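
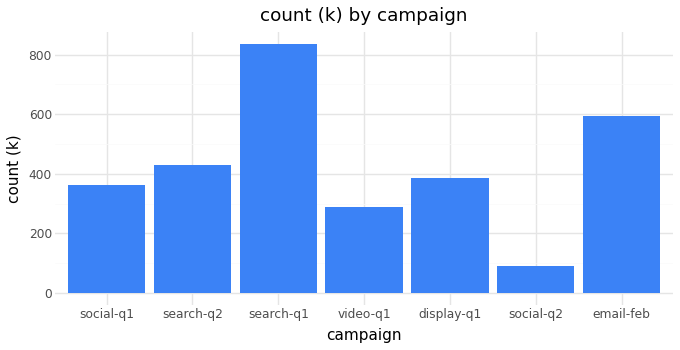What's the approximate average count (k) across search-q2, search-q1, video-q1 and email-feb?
≈ 525

(400 + 800 + 300 + 600) / 4 ≈ 525.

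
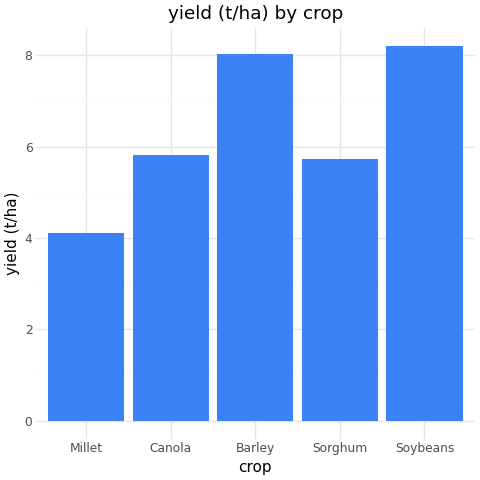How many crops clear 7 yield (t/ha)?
2

Above 7: Barley, Soybeans.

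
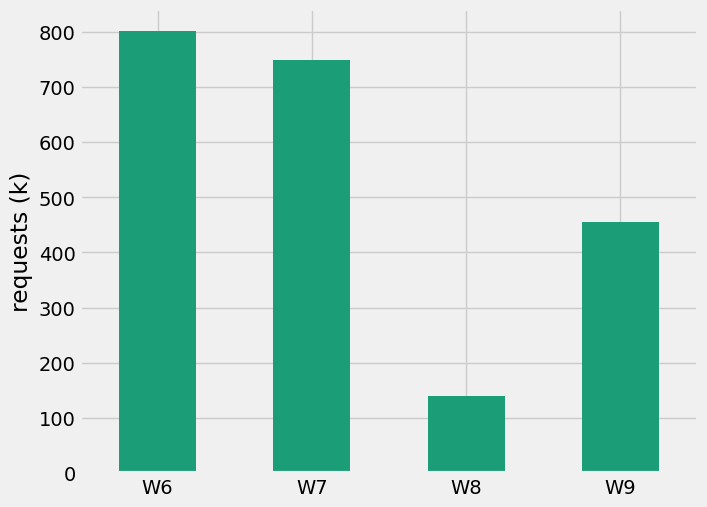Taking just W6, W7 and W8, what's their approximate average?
≈ 533

(800 + 700 + 100) / 3 ≈ 533.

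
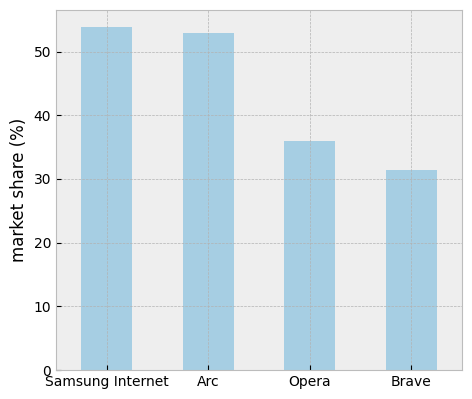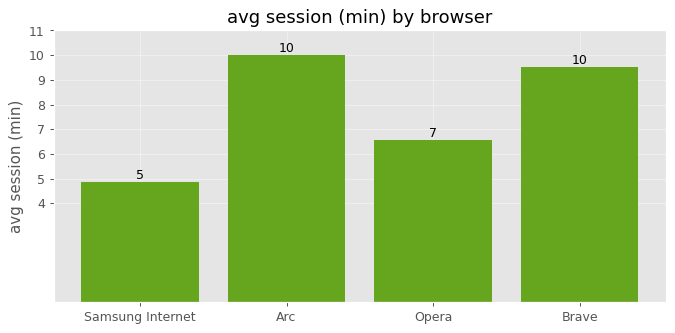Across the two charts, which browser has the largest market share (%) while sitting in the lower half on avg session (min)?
Chart 2 median avg session (min) ≈ 8; below-median browsers: Samsung Internet, Opera. Among those, Samsung Internet has the highest market share (%) (≈ 55).

Samsung Internet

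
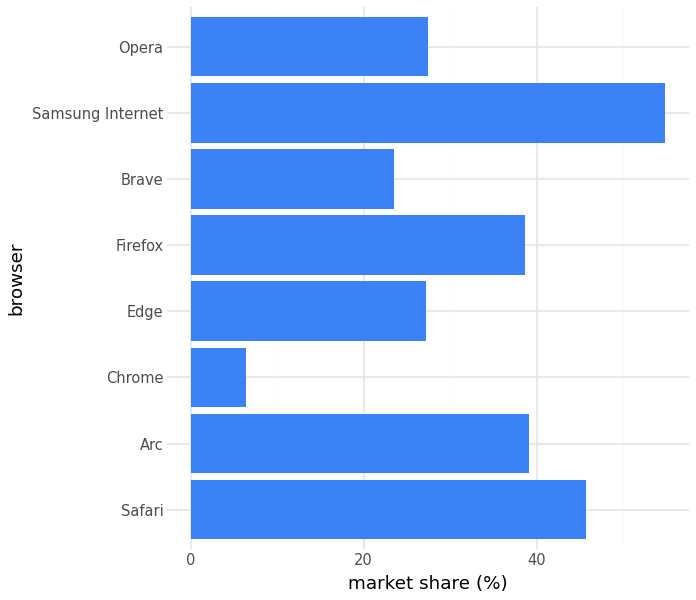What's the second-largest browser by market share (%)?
Safari

Top 3: Samsung Internet ≈ 55, Safari ≈ 45, Arc ≈ 40.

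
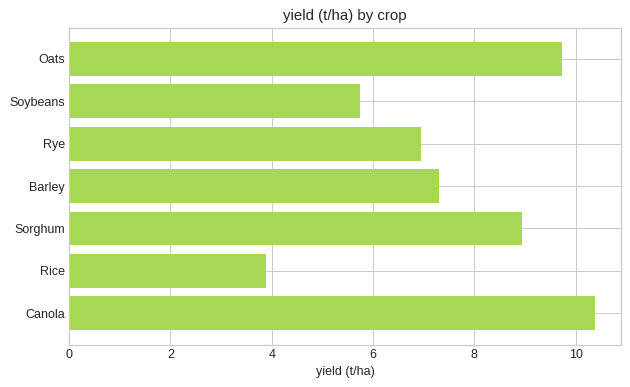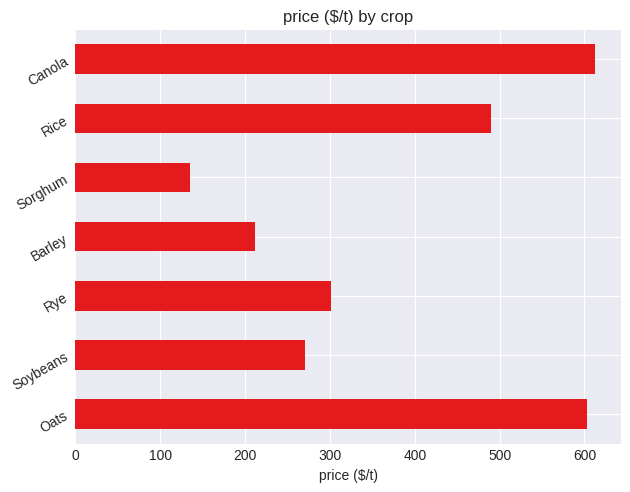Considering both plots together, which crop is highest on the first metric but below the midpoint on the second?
Sorghum

Chart 2 median price ($/t) ≈ 300; below-median crops: Soybeans, Barley, Sorghum. Among those, Sorghum has the highest yield (t/ha) (≈ 9).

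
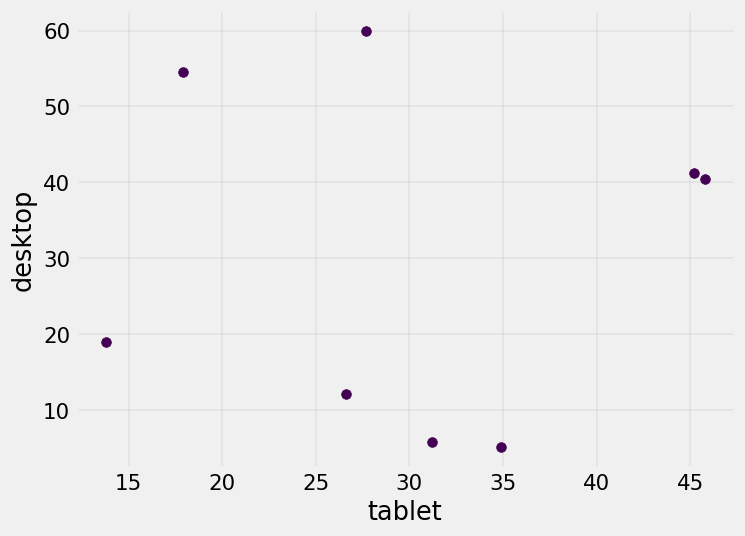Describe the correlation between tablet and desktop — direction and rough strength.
Points are roughly uncorrelated; weak (|r| ≈ 0.0).

no clear correlation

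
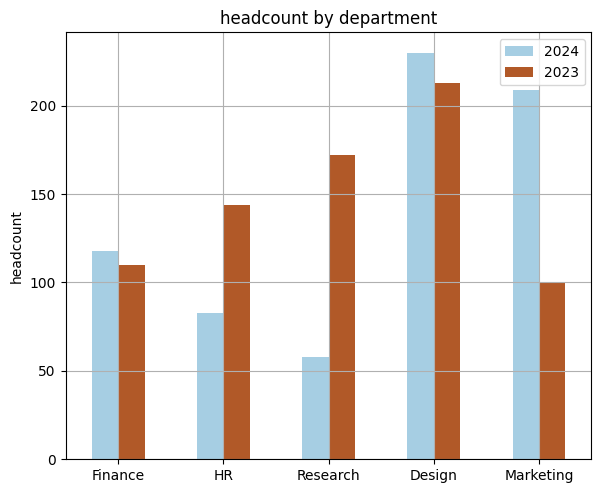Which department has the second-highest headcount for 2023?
Research

Top 3 for 2023: Design ≈ 220, Research ≈ 180, HR ≈ 140.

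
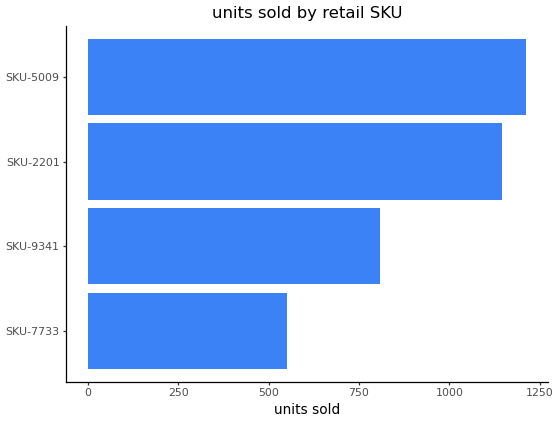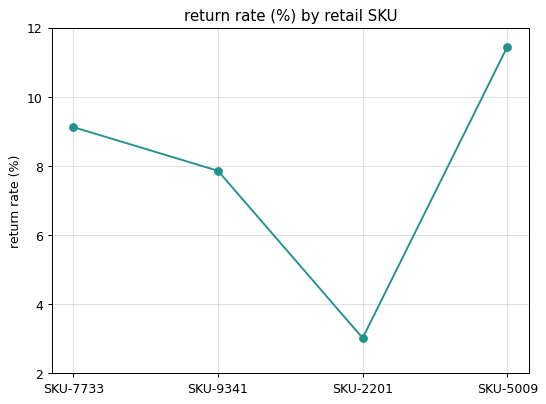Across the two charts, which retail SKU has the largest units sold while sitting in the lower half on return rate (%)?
Chart 2 median return rate (%) ≈ 8; below-median retail SKUs: SKU-9341, SKU-2201. Among those, SKU-2201 has the highest units sold (≈ 1200).

SKU-2201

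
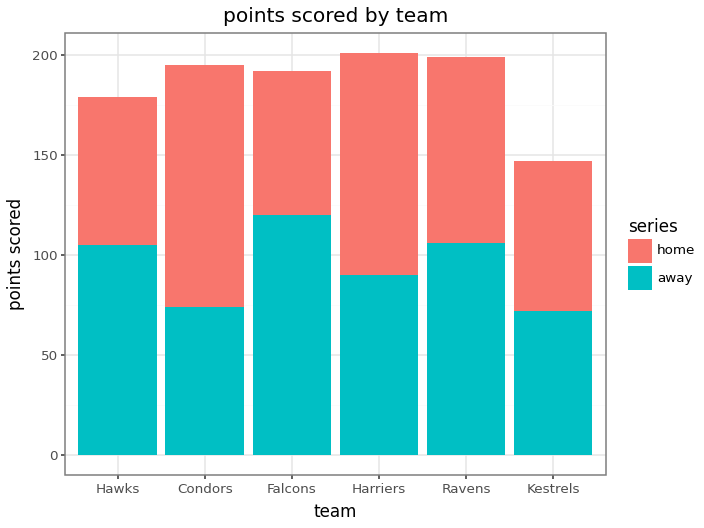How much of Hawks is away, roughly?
≈ 100

away top ≈ 100, bottom ≈ 0; segment ≈ 100.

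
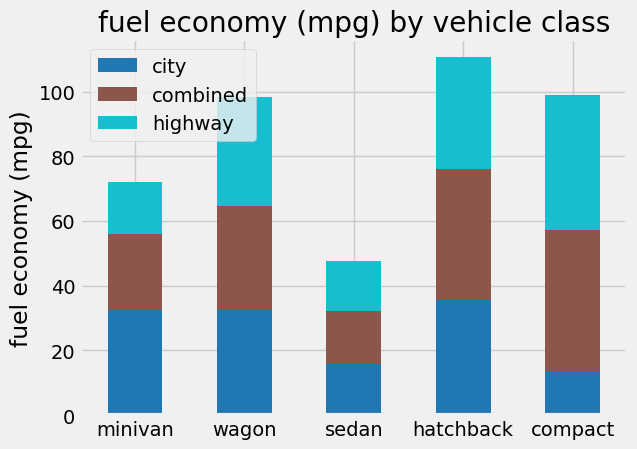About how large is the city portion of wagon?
≈ 30

city top ≈ 30, bottom ≈ 0; segment ≈ 30.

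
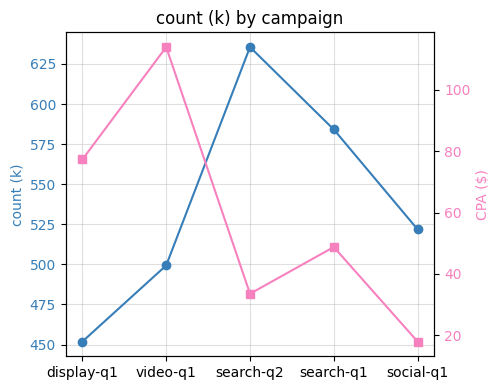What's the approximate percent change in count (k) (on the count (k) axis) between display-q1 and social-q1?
≈ +13%

display-q1 ≈ 460, social-q1 ≈ 520; (520 − 460) / 460 ≈ +13%.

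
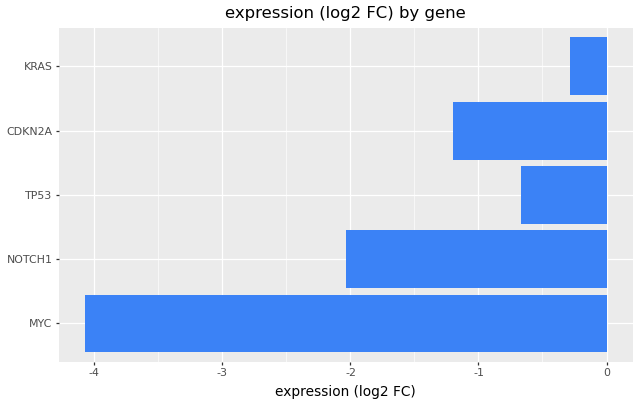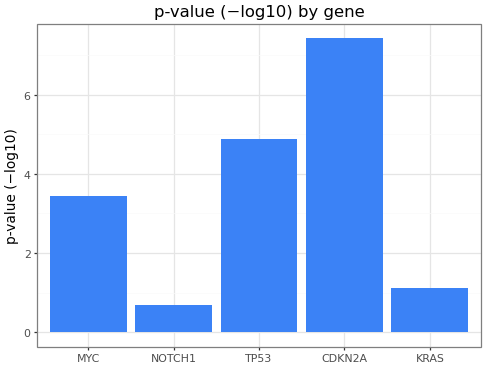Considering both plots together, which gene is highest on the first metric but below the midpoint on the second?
Chart 2 median p-value (−log10) ≈ 3; below-median genes: NOTCH1, KRAS. Among those, KRAS has the highest expression (log2 FC) (≈ 0).

KRAS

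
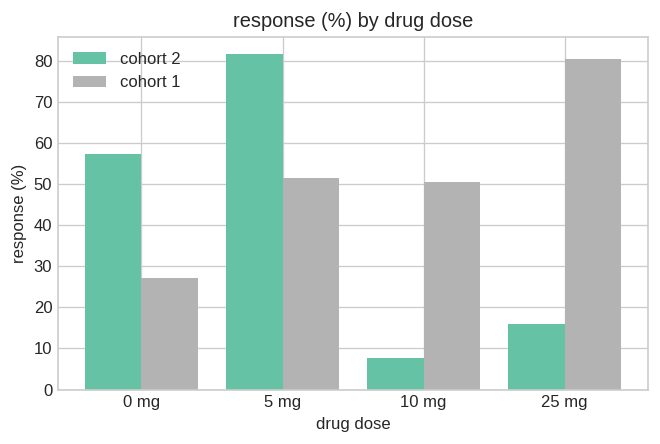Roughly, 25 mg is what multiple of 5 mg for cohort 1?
25 mg ≈ 80, 5 mg ≈ 50; 80/50 ≈ 1.6.

≈ 1.6×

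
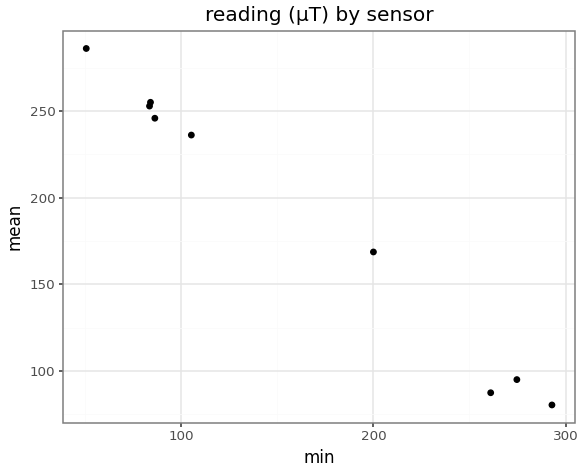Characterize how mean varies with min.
negative, strong

Points are negatively correlated; strong (|r| ≈ 1.0).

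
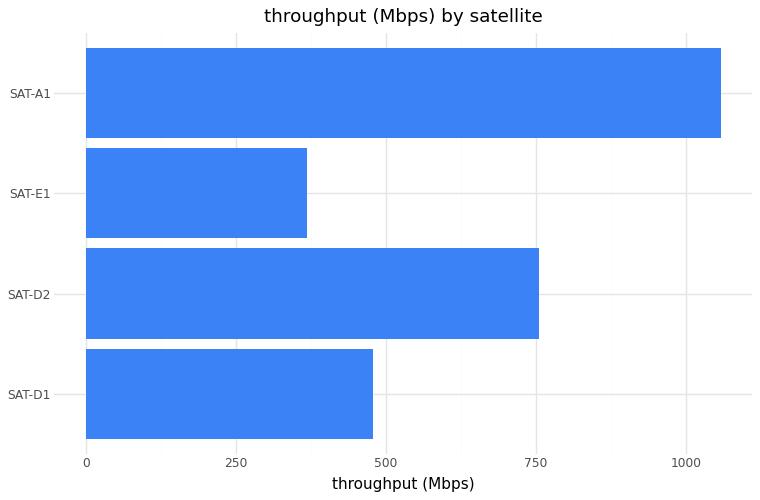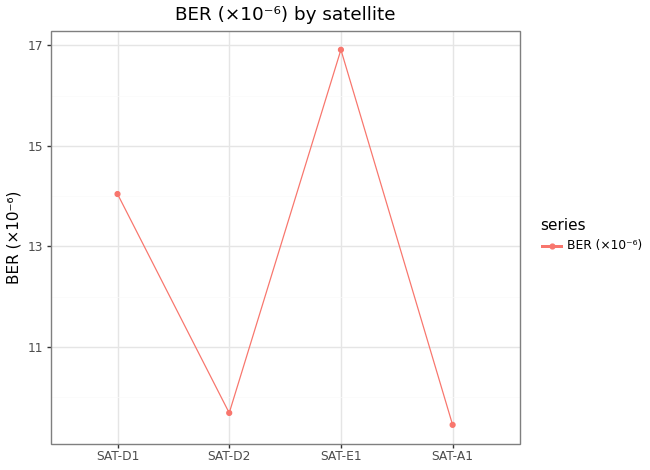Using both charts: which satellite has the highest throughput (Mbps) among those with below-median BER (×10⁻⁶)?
Chart 2 median BER (×10⁻⁶) ≈ 12; below-median satellites: SAT-D2, SAT-A1. Among those, SAT-A1 has the highest throughput (Mbps) (≈ 1100).

SAT-A1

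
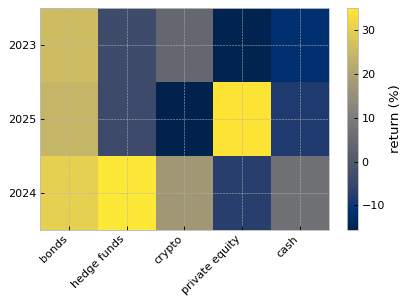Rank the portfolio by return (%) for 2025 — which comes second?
Top 3 for 2025: private equity ≈ 35, bonds ≈ 25, hedge funds ≈ -5.

bonds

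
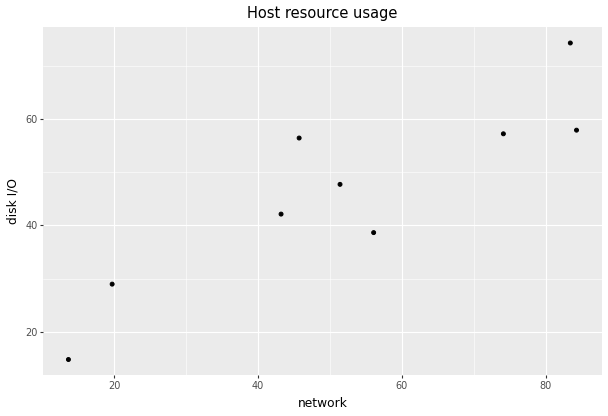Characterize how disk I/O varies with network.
positive, strong

Points are positively correlated; strong (|r| ≈ 0.9).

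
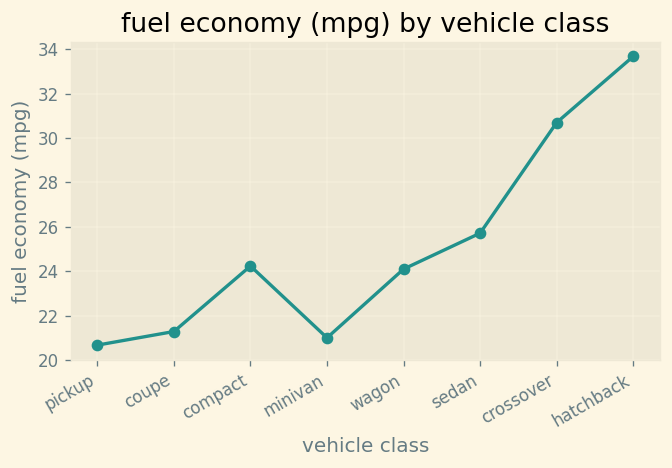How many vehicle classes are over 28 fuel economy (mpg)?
Above 28: crossover, hatchback.

2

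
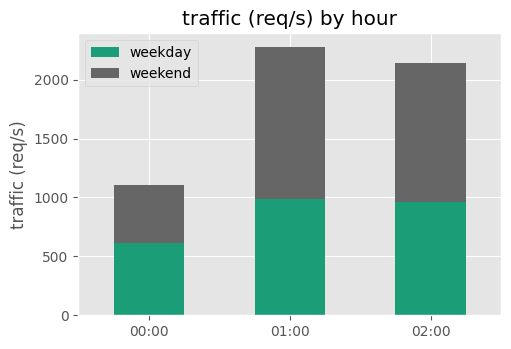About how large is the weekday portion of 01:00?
weekday top ≈ 1000, bottom ≈ 0; segment ≈ 1000.

≈ 1000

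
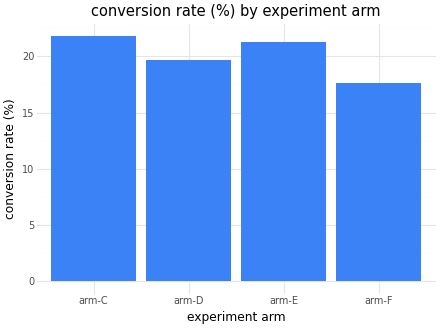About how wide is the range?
≈ 4

Max arm-C ≈ 22, min arm-F ≈ 18; range ≈ 4.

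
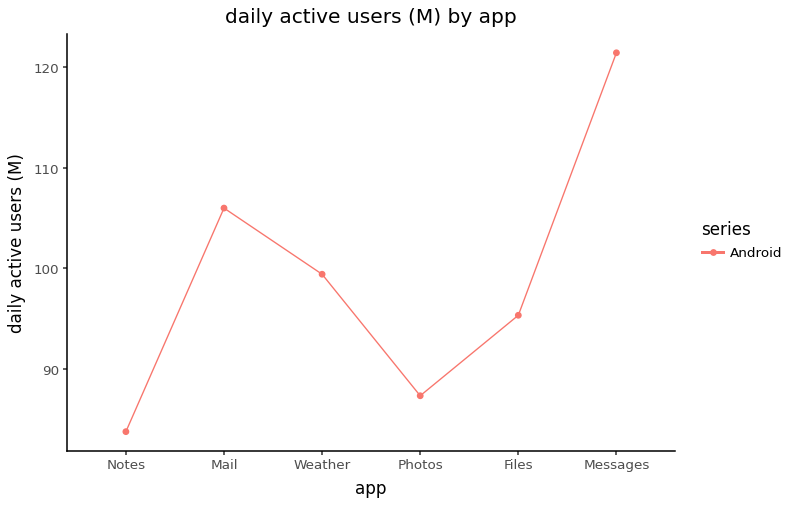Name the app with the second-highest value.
Top 3: Messages ≈ 120, Mail ≈ 105, Weather ≈ 100.

Mail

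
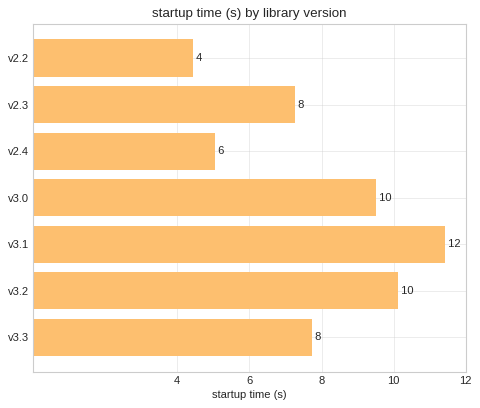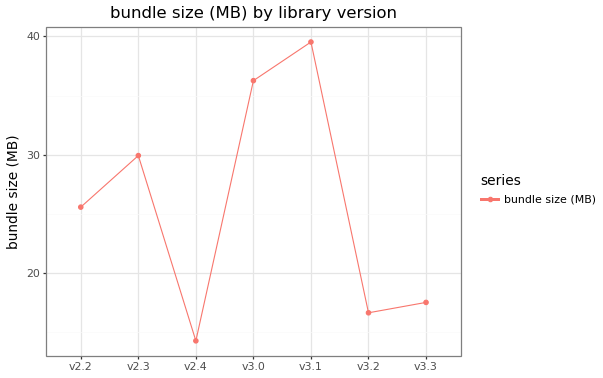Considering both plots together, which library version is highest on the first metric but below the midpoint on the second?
v3.2

Chart 2 median bundle size (MB) ≈ 25; below-median library versions: v2.4, v3.2, v3.3. Among those, v3.2 has the highest startup time (s) (≈ 10).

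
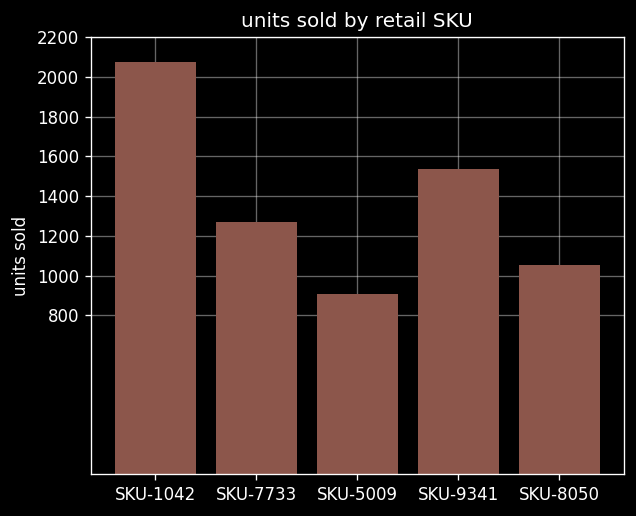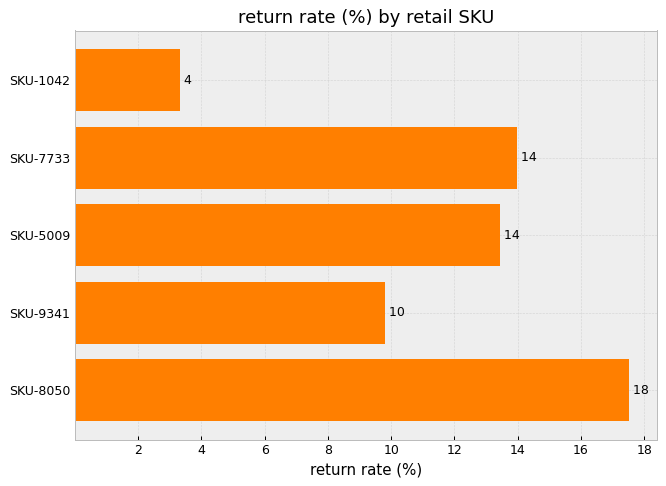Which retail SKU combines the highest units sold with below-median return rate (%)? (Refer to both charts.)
SKU-1042

Chart 2 median return rate (%) ≈ 14; below-median retail SKUs: SKU-1042, SKU-9341. Among those, SKU-1042 has the highest units sold (≈ 2000).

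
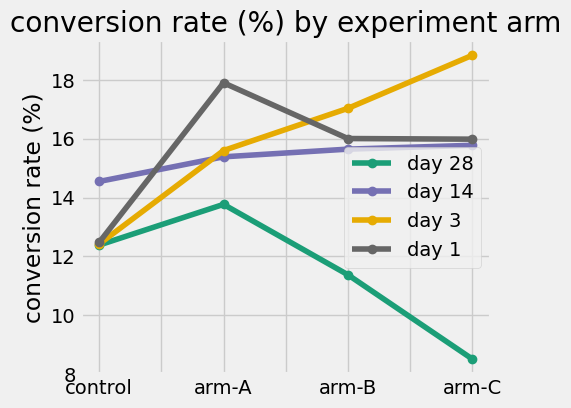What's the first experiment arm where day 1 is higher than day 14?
control: day 1 ≈ 12 vs day 14 ≈ 15 (not yet); arm-A: day 1 ≈ 18 vs day 14 ≈ 15 (first crossover).

arm-A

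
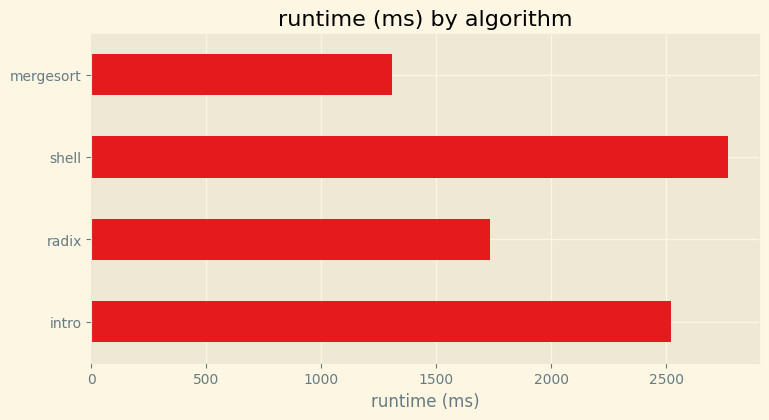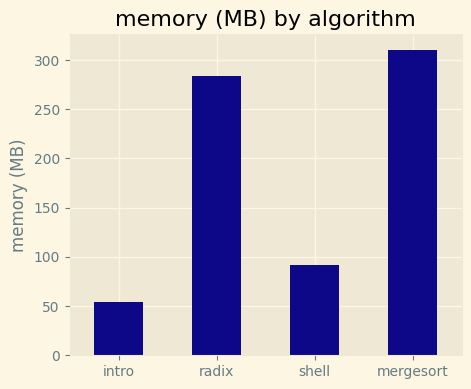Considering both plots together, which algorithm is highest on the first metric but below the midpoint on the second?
shell

Chart 2 median memory (MB) ≈ 200; below-median algorithms: intro, shell. Among those, shell has the highest runtime (ms) (≈ 3000).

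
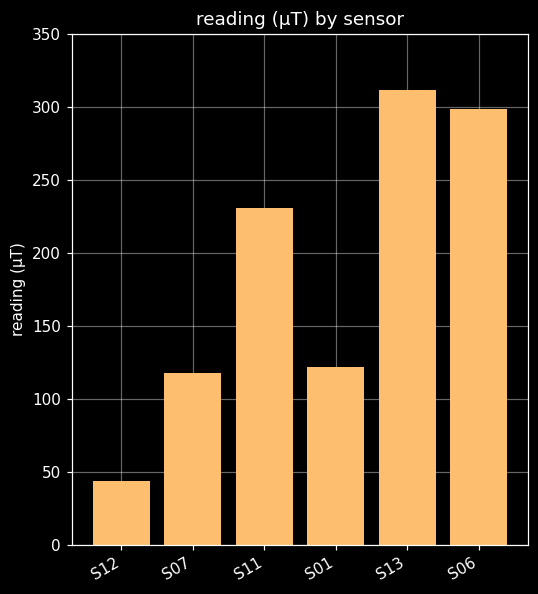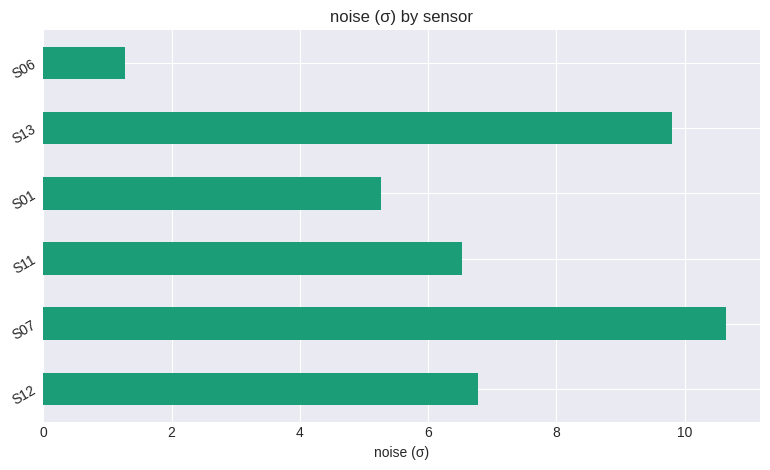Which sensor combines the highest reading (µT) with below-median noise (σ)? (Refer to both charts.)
S06

Chart 2 median noise (σ) ≈ 7; below-median sensors: S11, S01, S06. Among those, S06 has the highest reading (µT) (≈ 300).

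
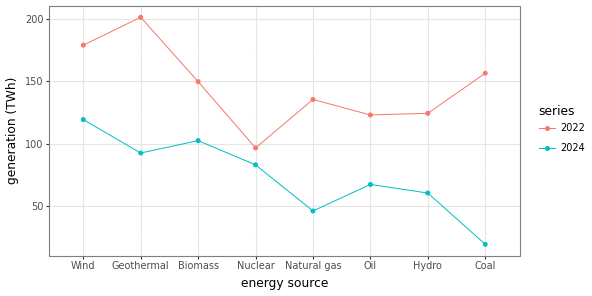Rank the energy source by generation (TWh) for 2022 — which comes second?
Wind

Top 3 for 2022: Geothermal ≈ 200, Wind ≈ 180, Coal ≈ 160.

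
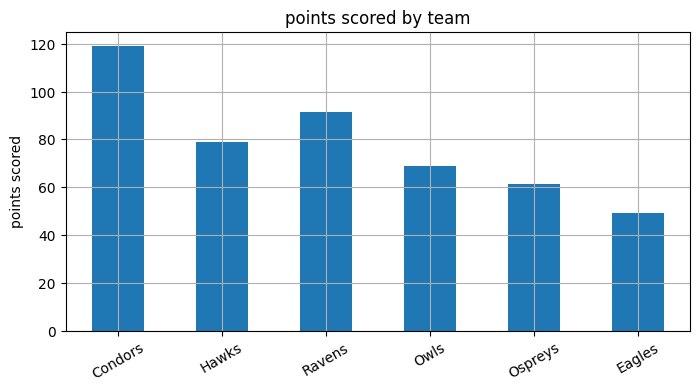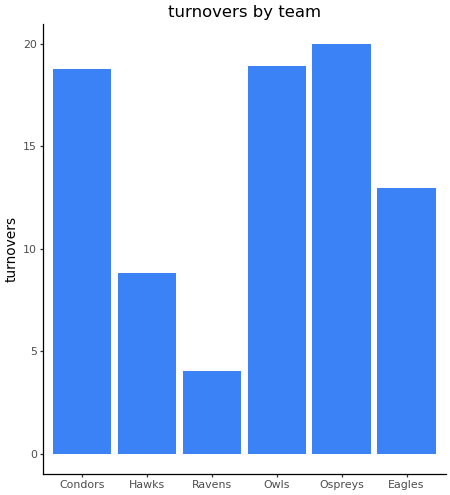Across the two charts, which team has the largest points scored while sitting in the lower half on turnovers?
Chart 2 median turnovers ≈ 16; below-median teams: Hawks, Ravens, Eagles. Among those, Ravens has the highest points scored (≈ 100).

Ravens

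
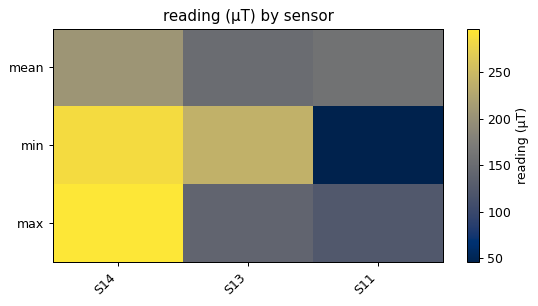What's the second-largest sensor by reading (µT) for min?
S13

Top 3 for min: S14 ≈ 275, S13 ≈ 250, S11 ≈ 50.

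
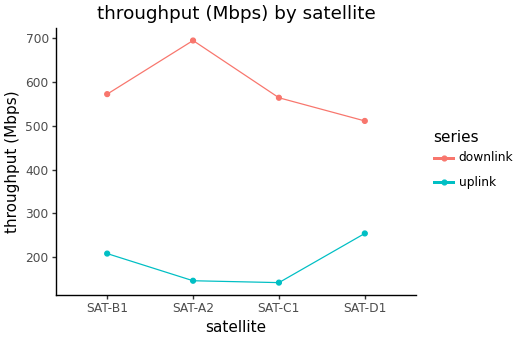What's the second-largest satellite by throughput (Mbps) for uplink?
Top 3 for uplink: SAT-D1 ≈ 250, SAT-B1 ≈ 200, SAT-A2 ≈ 150.

SAT-B1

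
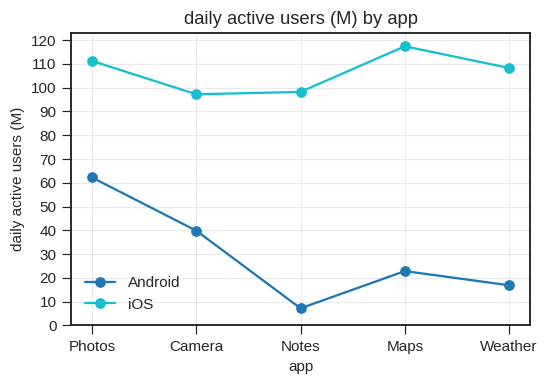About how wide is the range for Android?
Max Photos ≈ 60, min Notes ≈ 10; range ≈ 50.

≈ 50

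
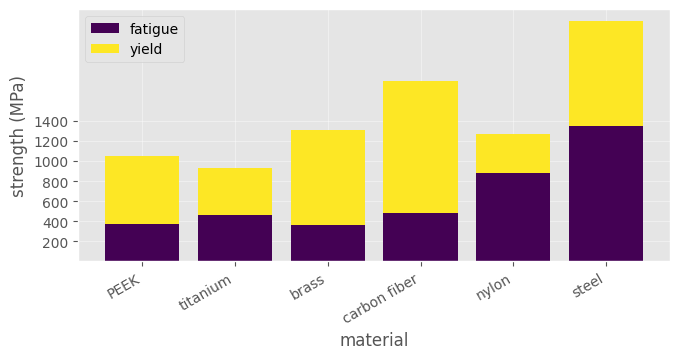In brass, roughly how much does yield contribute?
yield top ≈ 1400, bottom ≈ 400; segment ≈ 1000.

≈ 1000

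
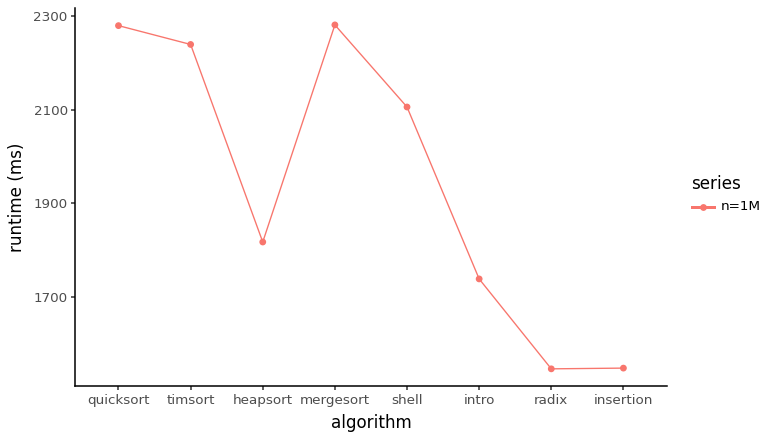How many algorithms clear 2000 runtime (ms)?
Above 2000: quicksort, timsort, mergesort, shell.

4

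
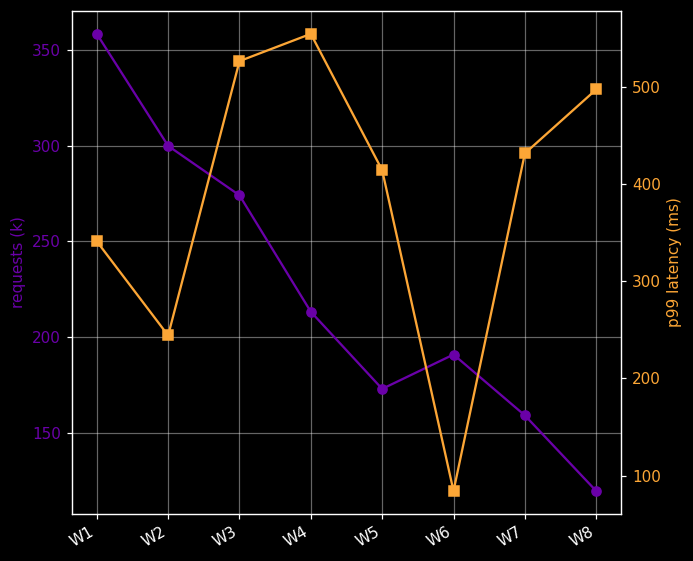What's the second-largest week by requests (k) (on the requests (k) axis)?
W2

Top 3 (on the requests (k) axis): W1 ≈ 360, W2 ≈ 300, W3 ≈ 280.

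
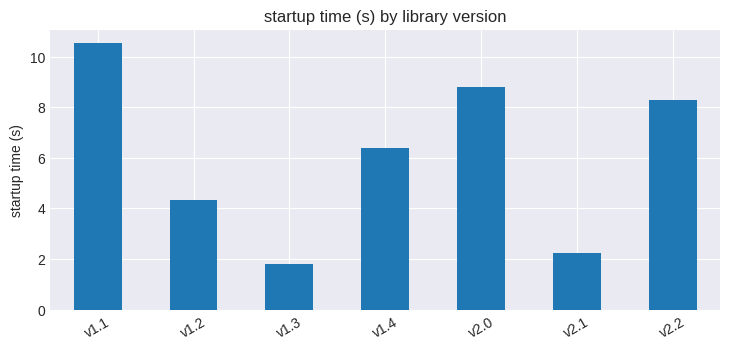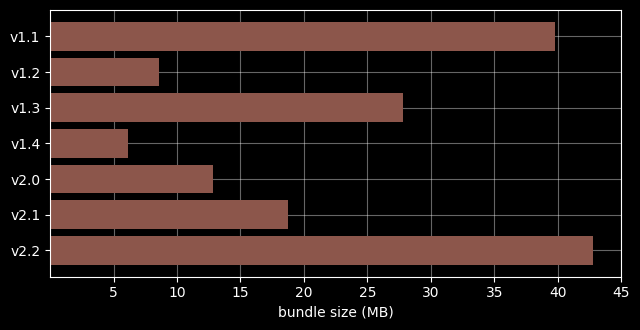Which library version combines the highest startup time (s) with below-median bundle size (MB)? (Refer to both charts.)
Chart 2 median bundle size (MB) ≈ 20; below-median library versions: v1.2, v1.4, v2.0. Among those, v2.0 has the highest startup time (s) (≈ 9).

v2.0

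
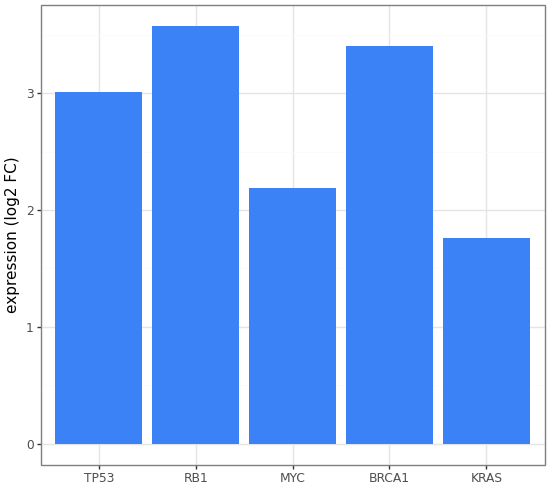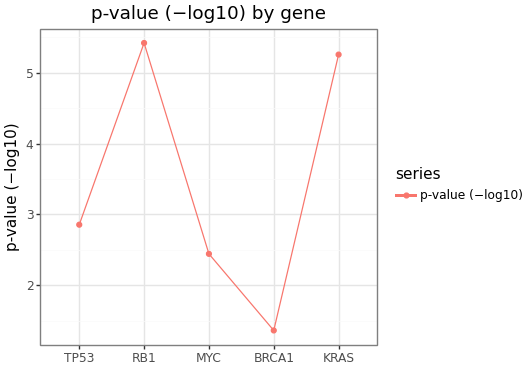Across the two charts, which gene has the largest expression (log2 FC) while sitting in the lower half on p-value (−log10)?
BRCA1

Chart 2 median p-value (−log10) ≈ 3; below-median genes: MYC, BRCA1. Among those, BRCA1 has the highest expression (log2 FC) (≈ 3.5).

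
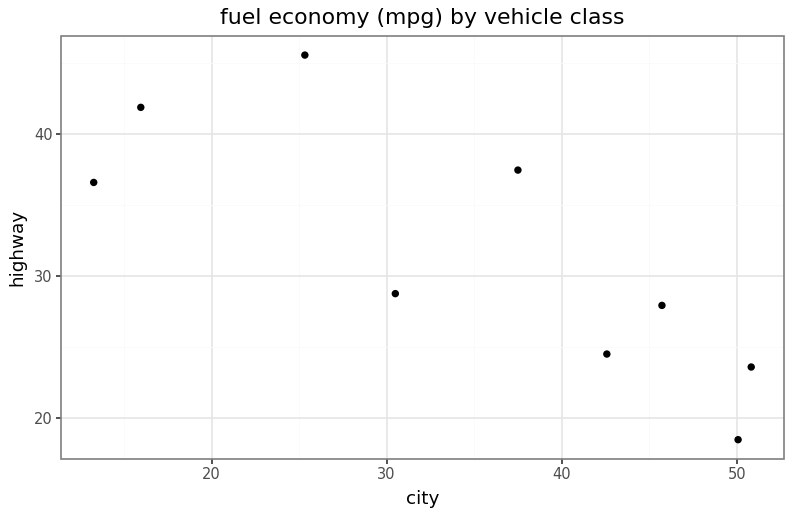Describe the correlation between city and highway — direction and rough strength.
Points are negatively correlated; strong (|r| ≈ 0.8).

negative, strong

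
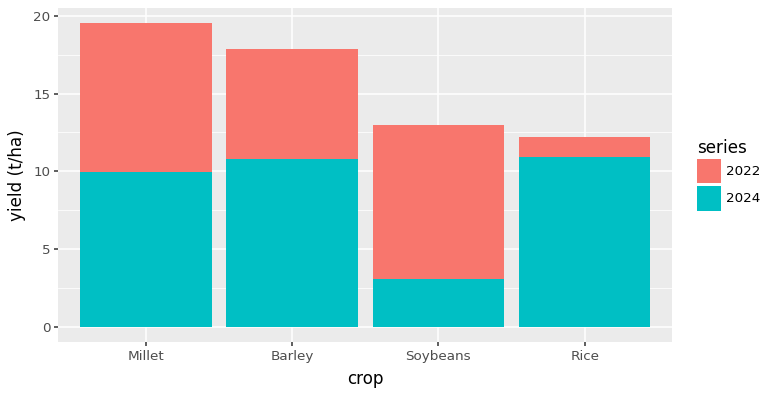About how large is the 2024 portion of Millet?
2024 top ≈ 10, bottom ≈ 0; segment ≈ 10.

≈ 10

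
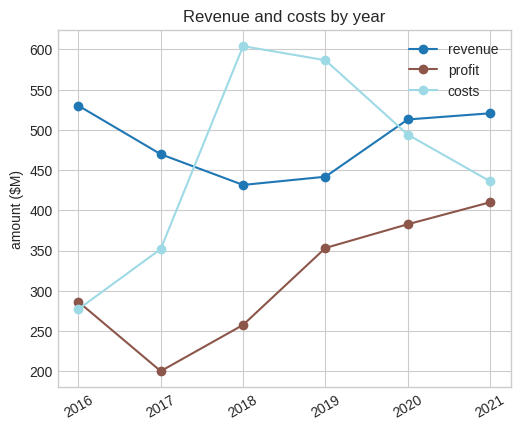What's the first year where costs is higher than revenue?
2017: costs ≈ 350 vs revenue ≈ 450 (not yet); 2018: costs ≈ 600 vs revenue ≈ 450 (first crossover).

2018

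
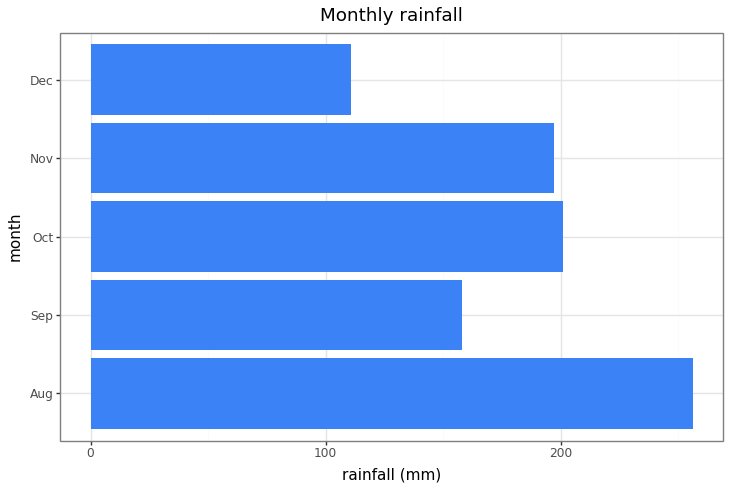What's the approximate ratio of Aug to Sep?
Aug ≈ 250, Sep ≈ 150; 250/150 ≈ 1.67.

≈ 1.67×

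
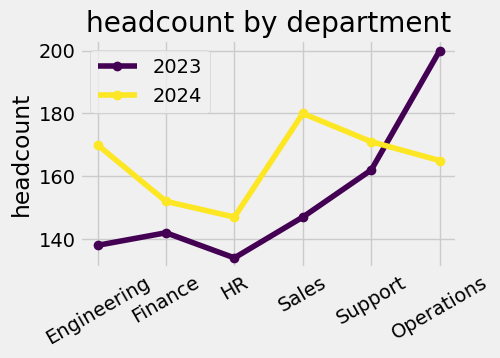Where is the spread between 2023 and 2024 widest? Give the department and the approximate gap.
Operations, ≈ 40

Operations: 2023 ≈ 200, 2024 ≈ 160 → gap ≈ 40. Next-largest (Sales) is only ≈ 30.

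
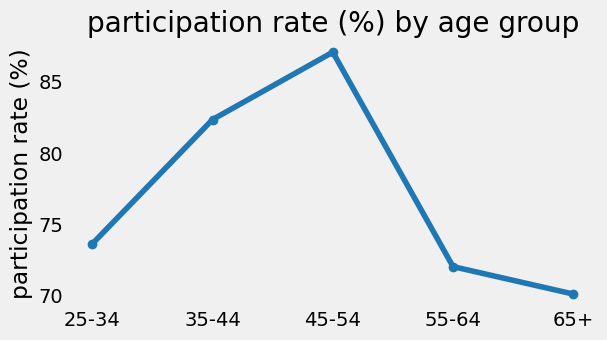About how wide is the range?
Max 45-54 ≈ 88, min 65+ ≈ 70; range ≈ 18.

≈ 18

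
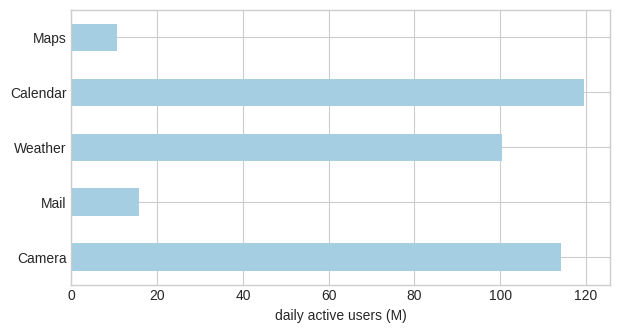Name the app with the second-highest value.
Camera

Top 3: Calendar ≈ 120, Camera ≈ 110, Weather ≈ 100.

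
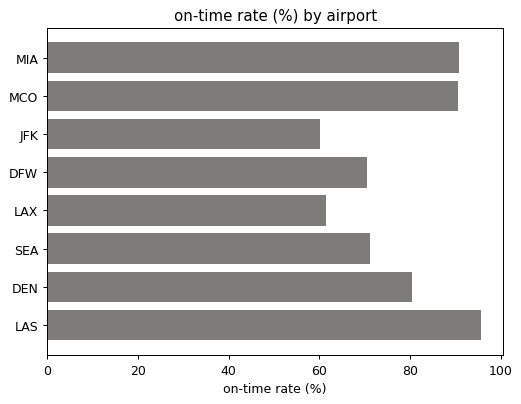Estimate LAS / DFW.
≈ 1.43×

LAS ≈ 100, DFW ≈ 70; 100/70 ≈ 1.43.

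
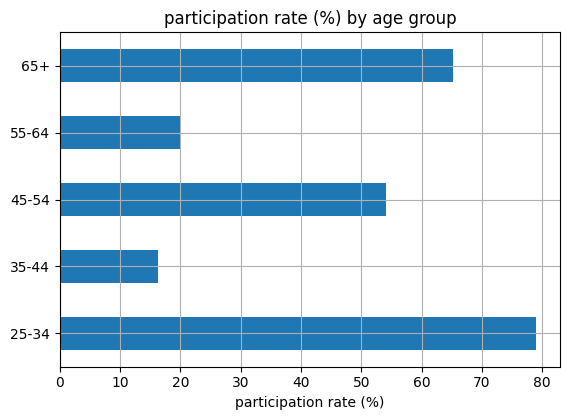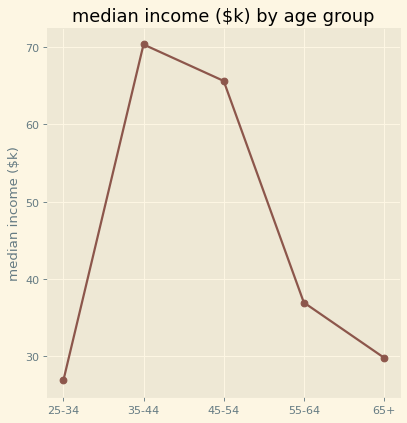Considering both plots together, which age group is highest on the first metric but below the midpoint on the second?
Chart 2 median median income ($k) ≈ 40; below-median age groups: 25-34, 65+. Among those, 25-34 has the highest participation rate (%) (≈ 80).

25-34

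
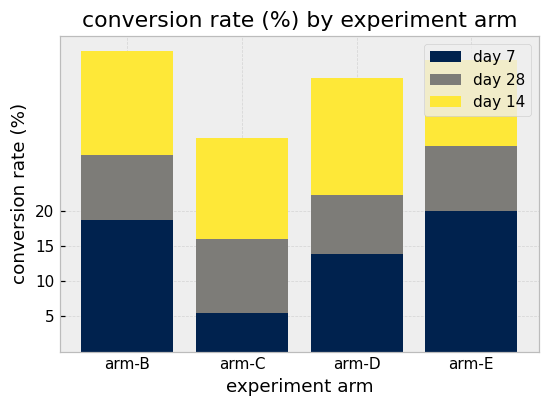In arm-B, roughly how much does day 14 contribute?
≈ 15

day 14 top ≈ 45, bottom ≈ 30; segment ≈ 15.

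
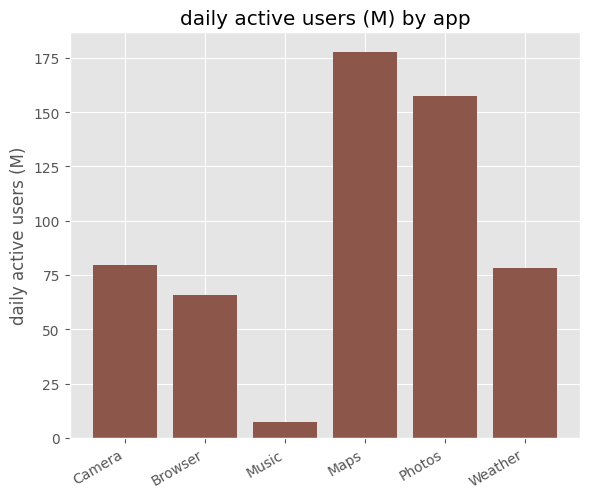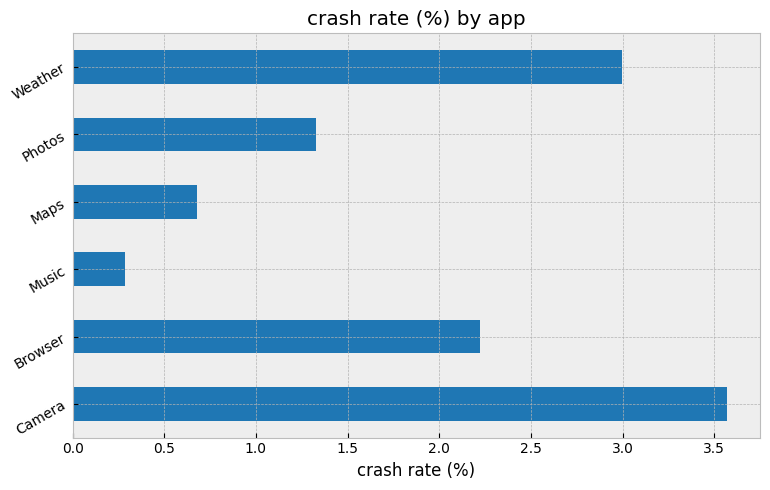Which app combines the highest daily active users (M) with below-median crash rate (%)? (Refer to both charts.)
Chart 2 median crash rate (%) ≈ 2; below-median apps: Music, Maps, Photos. Among those, Maps has the highest daily active users (M) (≈ 180).

Maps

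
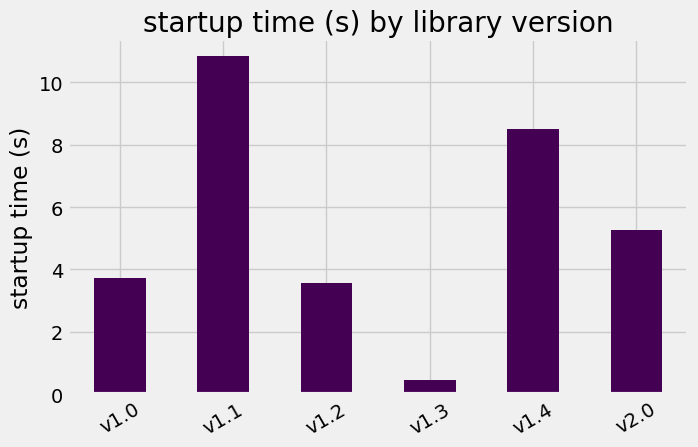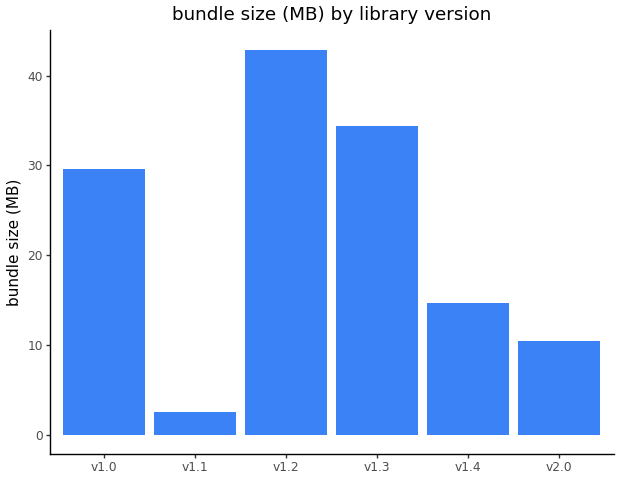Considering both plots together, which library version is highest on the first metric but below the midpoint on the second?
v1.1

Chart 2 median bundle size (MB) ≈ 20; below-median library versions: v1.1, v1.4, v2.0. Among those, v1.1 has the highest startup time (s) (≈ 11).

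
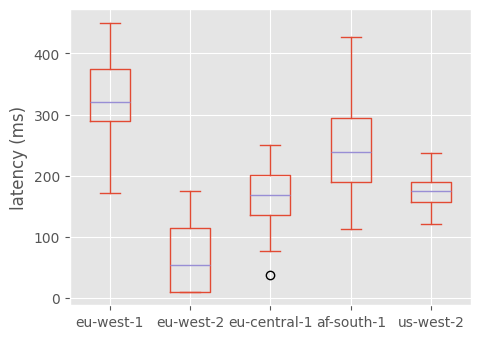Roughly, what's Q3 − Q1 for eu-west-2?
≈ 125

Q3 ≈ 125, Q1 ≈ 0; IQR ≈ 125.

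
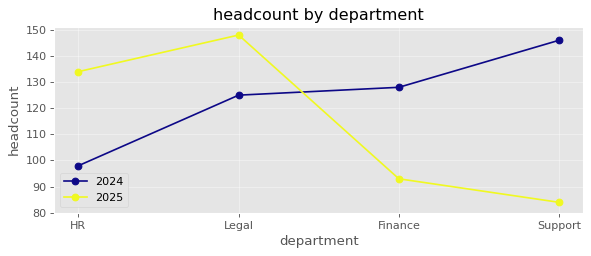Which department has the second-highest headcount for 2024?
Top 3 for 2024: Support ≈ 150, Finance ≈ 130, Legal ≈ 120.

Finance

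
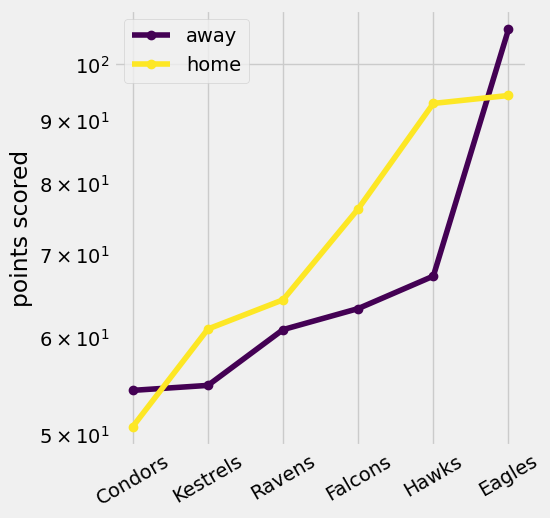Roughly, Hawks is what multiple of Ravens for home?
≈ 1.46×

Hawks ≈ 95, Ravens ≈ 65; 95/65 ≈ 1.46.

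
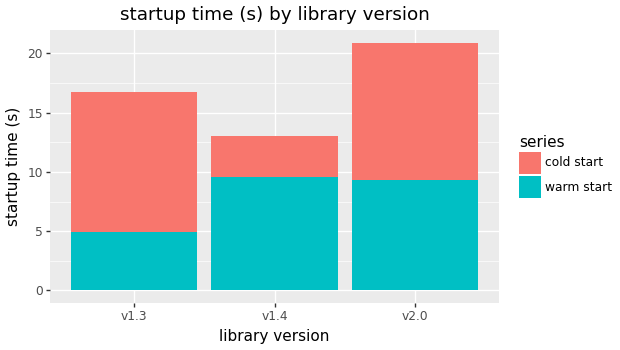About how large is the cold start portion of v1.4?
≈ 4

cold start top ≈ 14, bottom ≈ 10; segment ≈ 4.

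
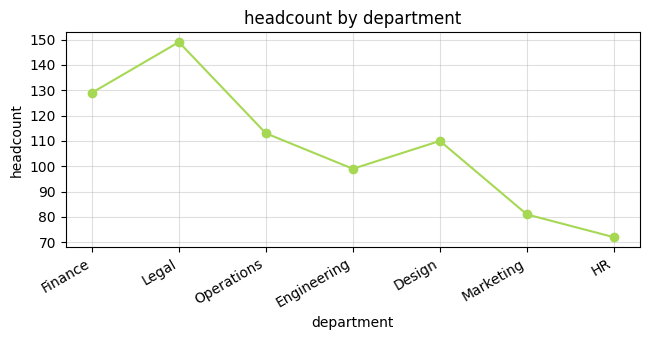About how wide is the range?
Max Legal ≈ 150, min HR ≈ 70; range ≈ 80.

≈ 80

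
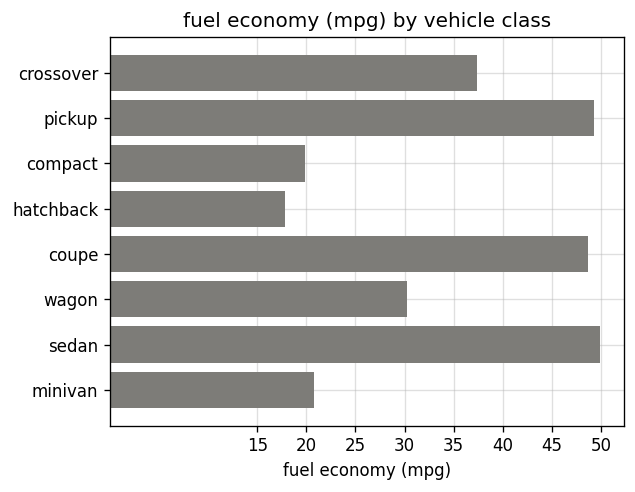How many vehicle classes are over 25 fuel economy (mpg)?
Above 25: crossover, pickup, coupe, wagon, sedan.

5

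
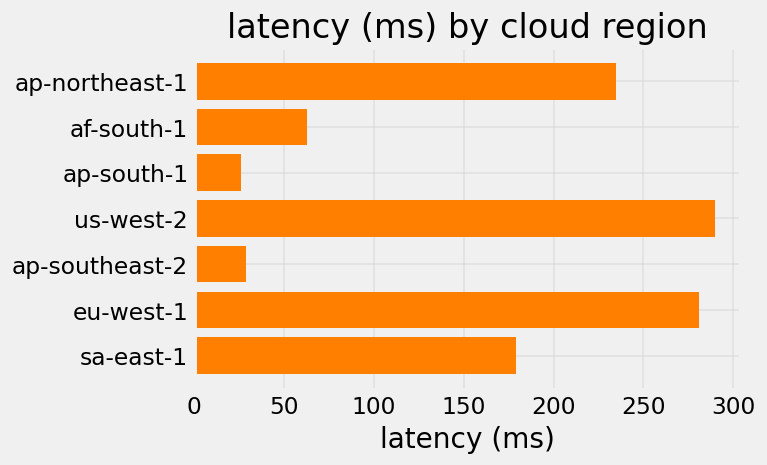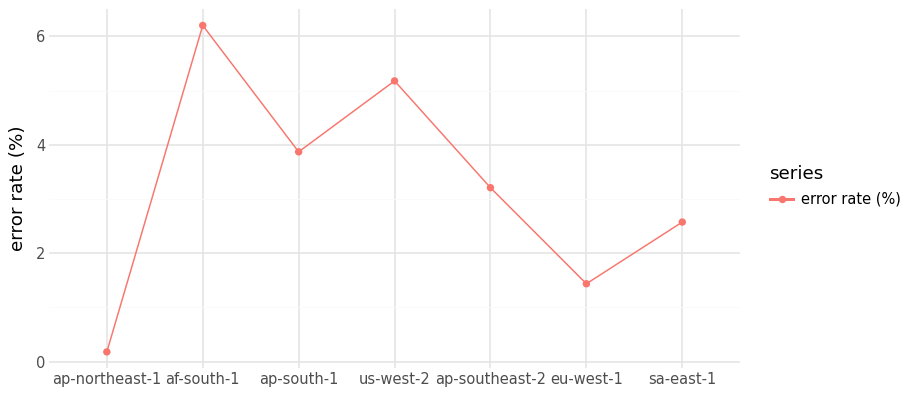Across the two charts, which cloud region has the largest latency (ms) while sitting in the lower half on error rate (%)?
eu-west-1

Chart 2 median error rate (%) ≈ 3; below-median cloud regions: ap-northeast-1, eu-west-1, sa-east-1. Among those, eu-west-1 has the highest latency (ms) (≈ 300).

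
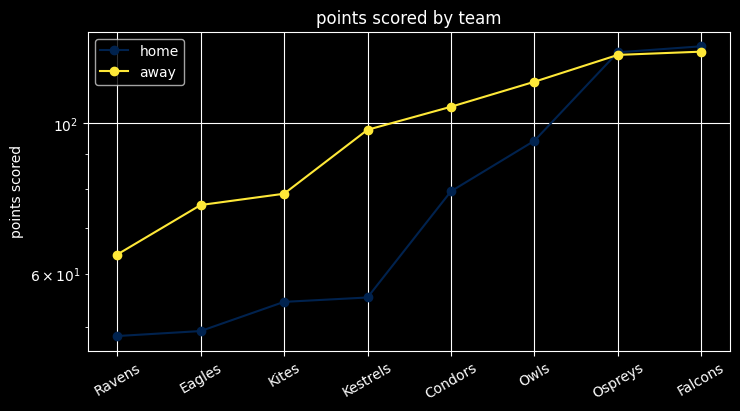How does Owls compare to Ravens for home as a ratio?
Owls ≈ 90, Ravens ≈ 50; 90/50 ≈ 1.8.

≈ 1.8×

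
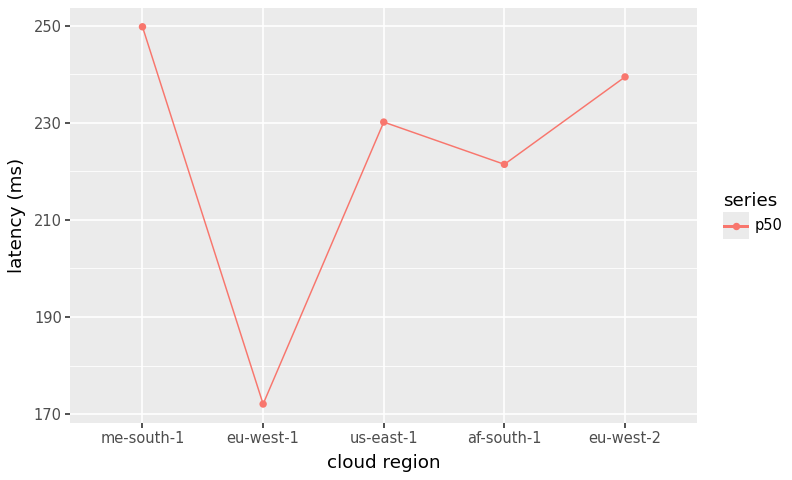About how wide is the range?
Max me-south-1 ≈ 250, min eu-west-1 ≈ 170; range ≈ 80.

≈ 80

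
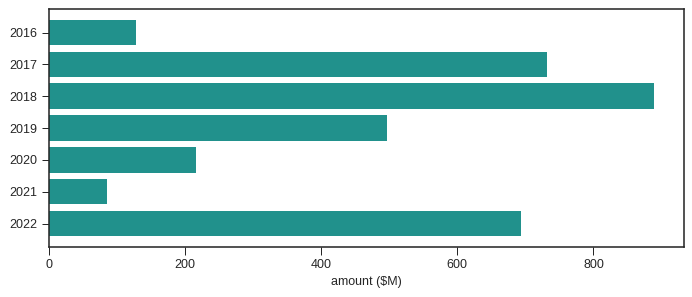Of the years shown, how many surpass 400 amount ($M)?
4

Above 400: 2017, 2018, 2019, 2022.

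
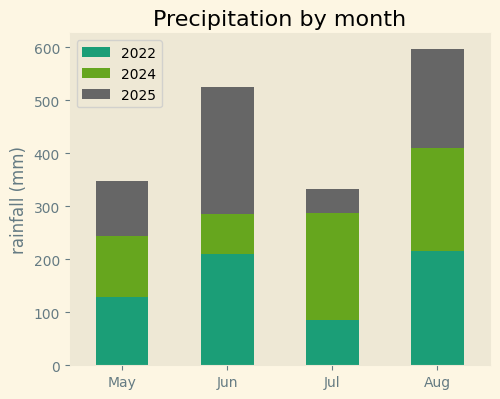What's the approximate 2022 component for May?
2022 top ≈ 150, bottom ≈ 0; segment ≈ 150.

≈ 150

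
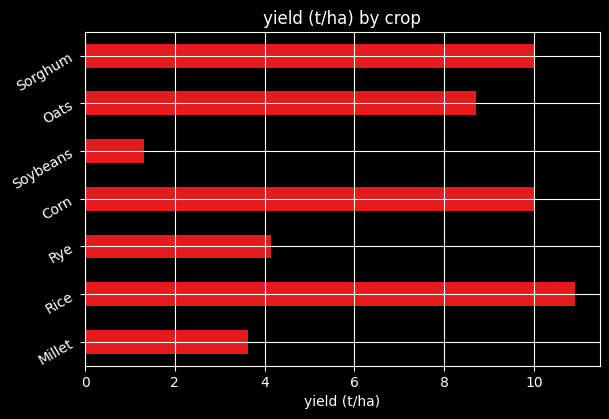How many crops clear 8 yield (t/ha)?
4

Above 8: Rice, Corn, Oats, Sorghum.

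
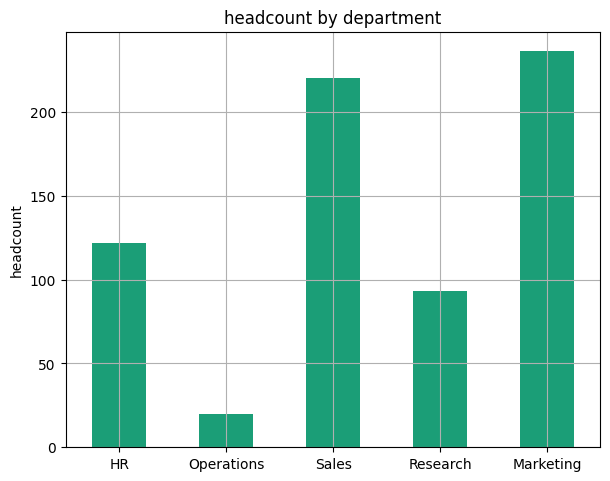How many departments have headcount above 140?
Above 140: Sales, Marketing.

2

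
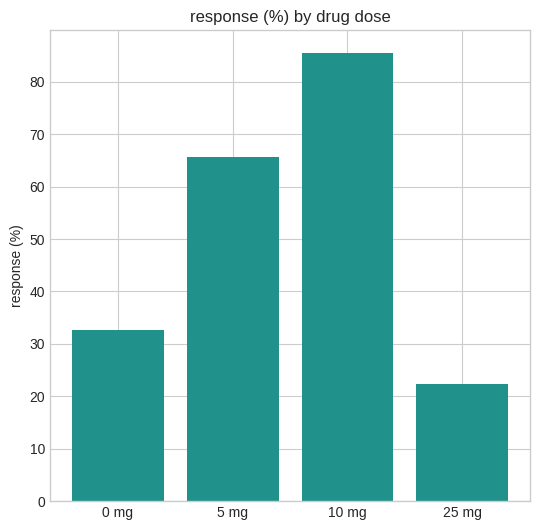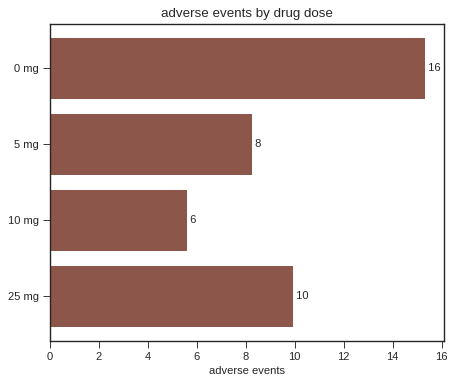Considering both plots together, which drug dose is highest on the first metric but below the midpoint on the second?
Chart 2 median adverse events ≈ 10; below-median drug doses: 5 mg, 10 mg. Among those, 10 mg has the highest response (%) (≈ 90).

10 mg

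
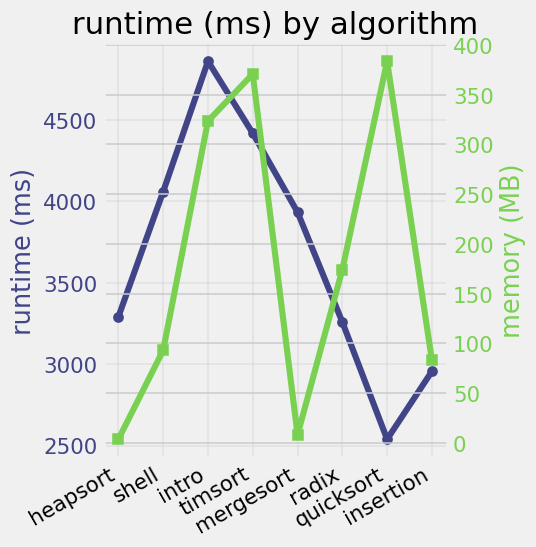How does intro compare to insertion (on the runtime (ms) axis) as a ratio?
≈ 1.6×

intro ≈ 4800, insertion ≈ 3000; 4800/3000 ≈ 1.6.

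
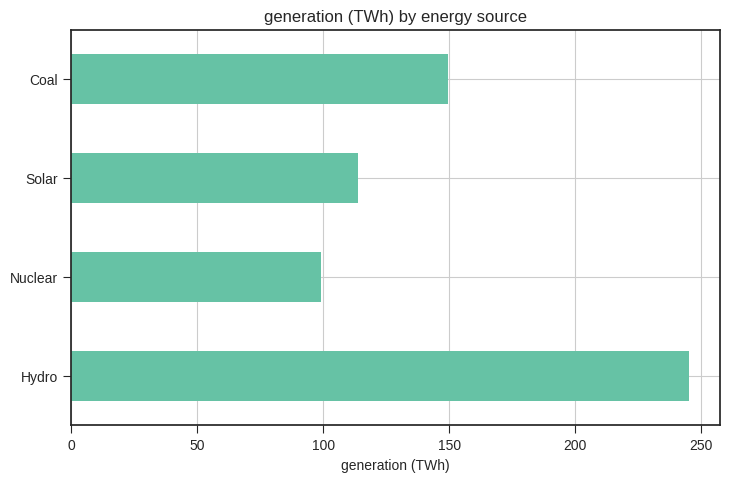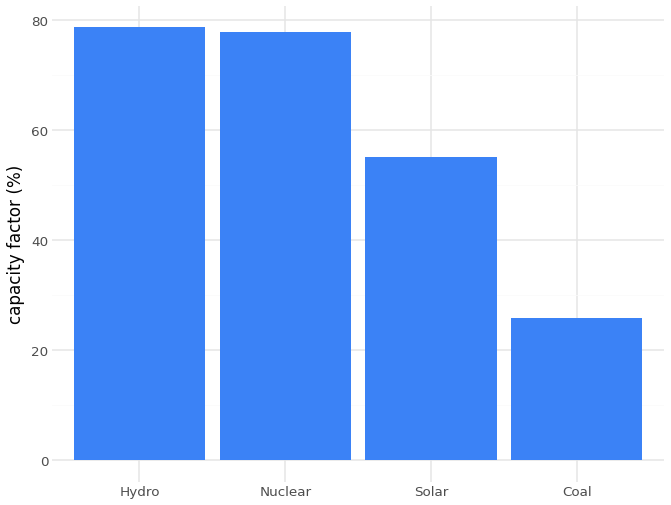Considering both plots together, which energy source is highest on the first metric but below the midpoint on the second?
Chart 2 median capacity factor (%) ≈ 70; below-median energy sources: Solar, Coal. Among those, Coal has the highest generation (TWh) (≈ 150).

Coal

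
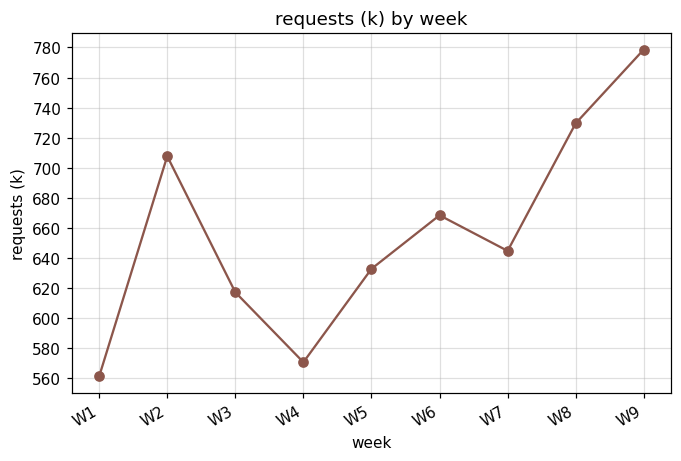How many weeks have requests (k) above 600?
7

Above 600: W2, W3, W5, W6, W7, W8, W9.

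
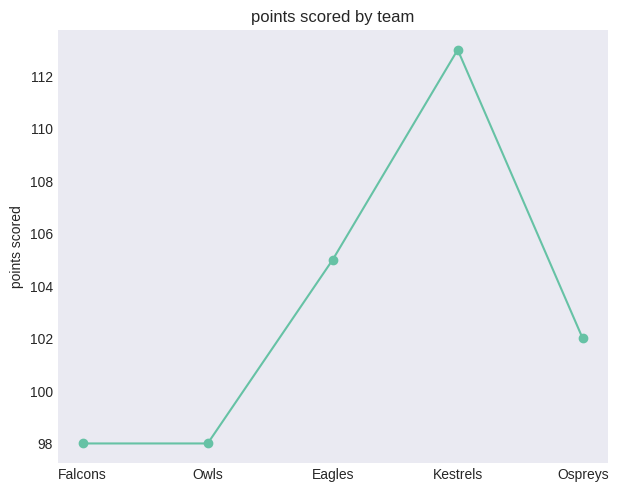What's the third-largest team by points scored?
Ospreys

Top 4: Kestrels ≈ 112, Eagles ≈ 104, Ospreys ≈ 102, Owls ≈ 98.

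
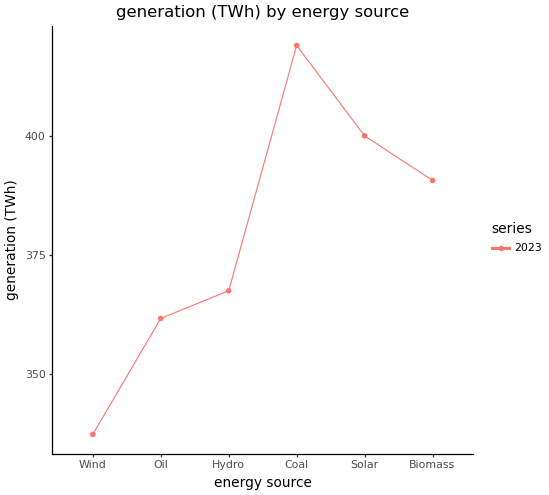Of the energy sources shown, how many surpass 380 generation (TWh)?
3

Above 380: Coal, Solar, Biomass.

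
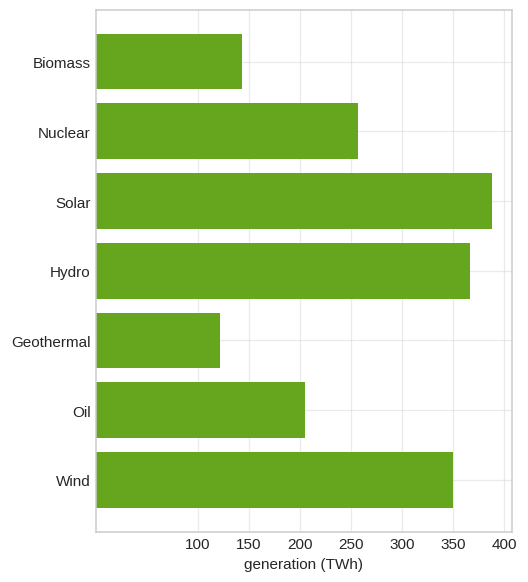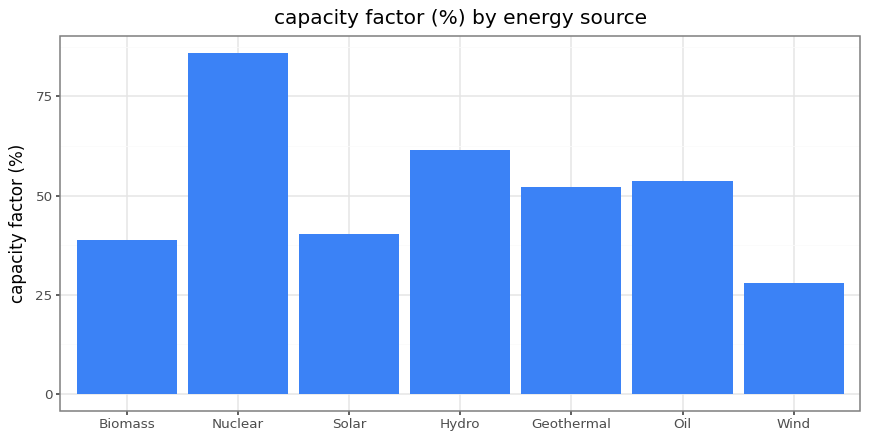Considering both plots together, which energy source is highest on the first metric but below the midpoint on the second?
Chart 2 median capacity factor (%) ≈ 50; below-median energy sources: Biomass, Solar, Wind. Among those, Solar has the highest generation (TWh) (≈ 400).

Solar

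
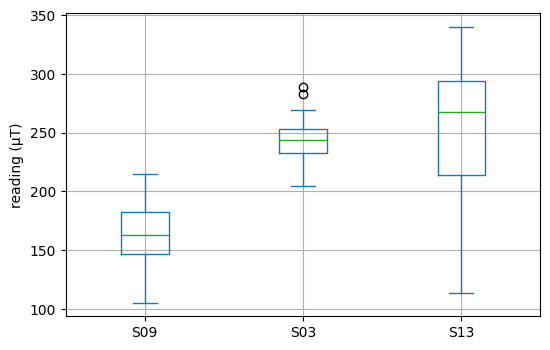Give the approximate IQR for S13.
Q3 ≈ 290, Q1 ≈ 210; IQR ≈ 80.

≈ 80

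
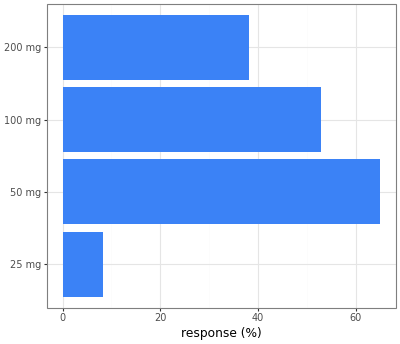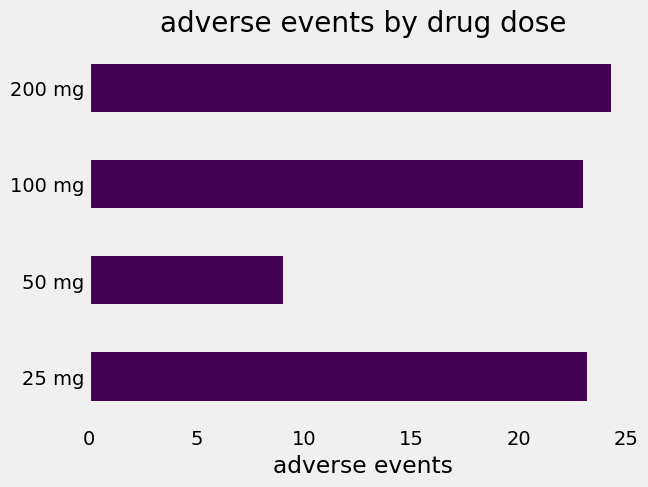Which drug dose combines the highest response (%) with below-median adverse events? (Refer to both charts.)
Chart 2 median adverse events ≈ 25; below-median drug doses: 50 mg, 100 mg. Among those, 50 mg has the highest response (%) (≈ 70).

50 mg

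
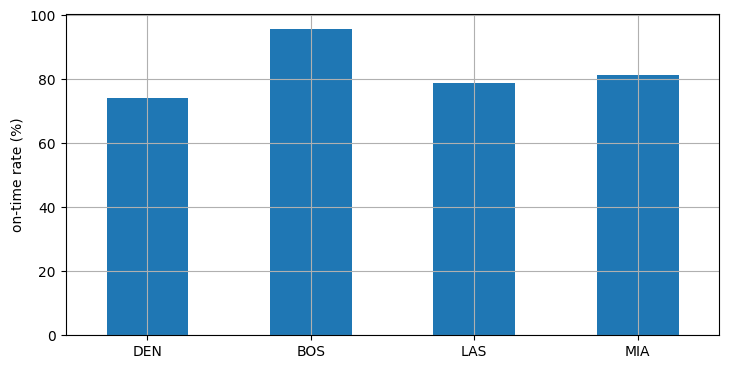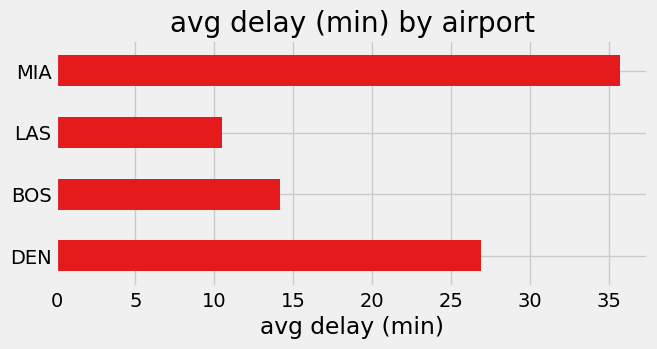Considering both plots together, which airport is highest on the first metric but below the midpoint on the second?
BOS

Chart 2 median avg delay (min) ≈ 20; below-median airports: BOS, LAS. Among those, BOS has the highest on-time rate (%) (≈ 100).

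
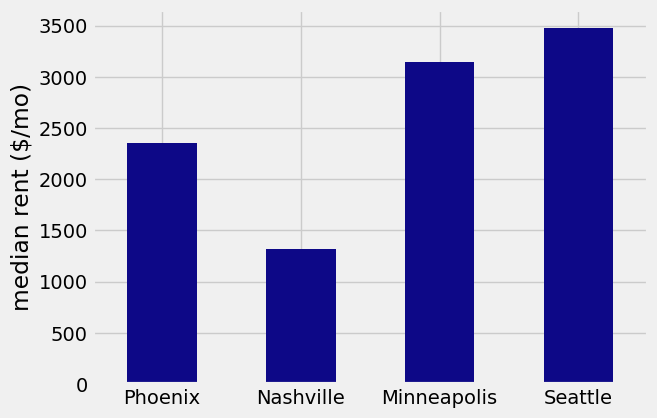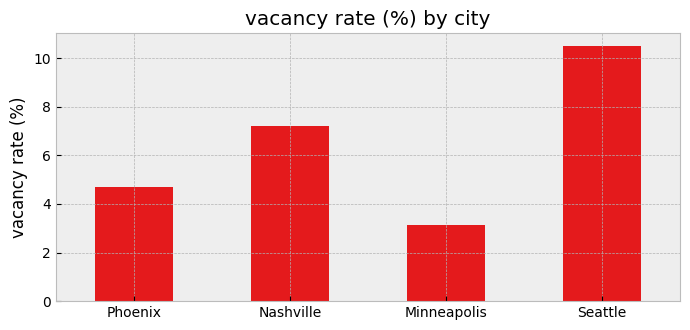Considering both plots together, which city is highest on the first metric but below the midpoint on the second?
Chart 2 median vacancy rate (%) ≈ 6; below-median cities: Phoenix, Minneapolis. Among those, Minneapolis has the highest median rent ($/mo) (≈ 3000).

Minneapolis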